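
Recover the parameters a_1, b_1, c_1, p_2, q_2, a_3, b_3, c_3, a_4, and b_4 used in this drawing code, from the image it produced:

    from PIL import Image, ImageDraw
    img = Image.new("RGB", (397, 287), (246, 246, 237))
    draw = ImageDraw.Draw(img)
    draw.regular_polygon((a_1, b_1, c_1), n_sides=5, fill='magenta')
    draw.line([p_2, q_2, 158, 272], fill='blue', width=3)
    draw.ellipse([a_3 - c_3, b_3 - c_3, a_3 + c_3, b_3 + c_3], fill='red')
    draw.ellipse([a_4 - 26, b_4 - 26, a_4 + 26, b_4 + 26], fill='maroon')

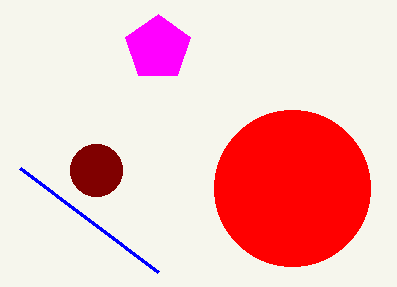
a_1 = 158, b_1 = 48, c_1 = 34, p_2 = 20, q_2 = 168, a_3 = 292, b_3 = 188, c_3 = 78, a_4 = 96, b_4 = 170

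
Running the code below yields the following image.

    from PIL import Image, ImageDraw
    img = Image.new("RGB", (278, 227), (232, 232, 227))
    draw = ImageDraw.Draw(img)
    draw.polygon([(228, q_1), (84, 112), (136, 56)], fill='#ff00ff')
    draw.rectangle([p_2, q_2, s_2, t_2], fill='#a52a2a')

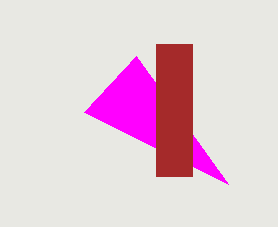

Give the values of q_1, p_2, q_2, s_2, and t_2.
q_1 = 184; p_2 = 156; q_2 = 44; s_2 = 192; t_2 = 176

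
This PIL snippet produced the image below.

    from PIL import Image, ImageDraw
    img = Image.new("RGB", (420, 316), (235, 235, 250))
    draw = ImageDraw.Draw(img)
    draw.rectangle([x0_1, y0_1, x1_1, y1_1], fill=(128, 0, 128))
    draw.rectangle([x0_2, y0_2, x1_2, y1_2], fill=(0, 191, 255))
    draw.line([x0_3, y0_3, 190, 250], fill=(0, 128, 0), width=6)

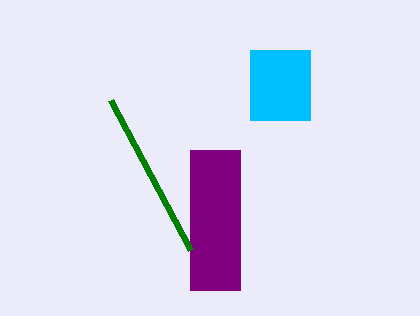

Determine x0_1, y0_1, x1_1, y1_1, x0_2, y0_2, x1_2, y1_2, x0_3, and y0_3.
x0_1 = 190; y0_1 = 150; x1_1 = 240; y1_1 = 290; x0_2 = 250; y0_2 = 50; x1_2 = 310; y1_2 = 120; x0_3 = 110; y0_3 = 100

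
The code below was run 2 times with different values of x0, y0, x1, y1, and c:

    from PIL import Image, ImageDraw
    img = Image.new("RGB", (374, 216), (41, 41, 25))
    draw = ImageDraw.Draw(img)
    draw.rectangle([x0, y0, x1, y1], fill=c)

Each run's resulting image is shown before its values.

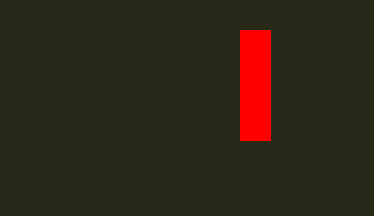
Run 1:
x0 = 240
y0 = 30
x1 = 270
y1 = 140
c = 'red'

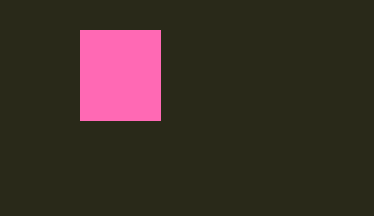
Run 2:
x0 = 80; y0 = 30; x1 = 160; y1 = 120; c = 'hotpink'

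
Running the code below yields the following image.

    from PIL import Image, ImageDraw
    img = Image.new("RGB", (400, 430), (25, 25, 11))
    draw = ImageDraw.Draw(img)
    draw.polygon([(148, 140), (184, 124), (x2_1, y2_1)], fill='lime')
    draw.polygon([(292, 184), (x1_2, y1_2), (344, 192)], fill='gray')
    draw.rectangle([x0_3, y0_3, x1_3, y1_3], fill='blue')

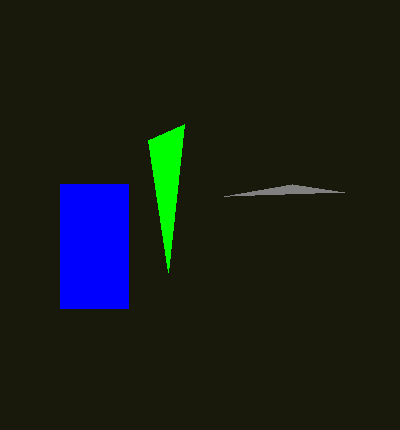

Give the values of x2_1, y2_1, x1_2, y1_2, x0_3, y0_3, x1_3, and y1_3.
x2_1 = 168
y2_1 = 272
x1_2 = 224
y1_2 = 196
x0_3 = 60
y0_3 = 184
x1_3 = 128
y1_3 = 308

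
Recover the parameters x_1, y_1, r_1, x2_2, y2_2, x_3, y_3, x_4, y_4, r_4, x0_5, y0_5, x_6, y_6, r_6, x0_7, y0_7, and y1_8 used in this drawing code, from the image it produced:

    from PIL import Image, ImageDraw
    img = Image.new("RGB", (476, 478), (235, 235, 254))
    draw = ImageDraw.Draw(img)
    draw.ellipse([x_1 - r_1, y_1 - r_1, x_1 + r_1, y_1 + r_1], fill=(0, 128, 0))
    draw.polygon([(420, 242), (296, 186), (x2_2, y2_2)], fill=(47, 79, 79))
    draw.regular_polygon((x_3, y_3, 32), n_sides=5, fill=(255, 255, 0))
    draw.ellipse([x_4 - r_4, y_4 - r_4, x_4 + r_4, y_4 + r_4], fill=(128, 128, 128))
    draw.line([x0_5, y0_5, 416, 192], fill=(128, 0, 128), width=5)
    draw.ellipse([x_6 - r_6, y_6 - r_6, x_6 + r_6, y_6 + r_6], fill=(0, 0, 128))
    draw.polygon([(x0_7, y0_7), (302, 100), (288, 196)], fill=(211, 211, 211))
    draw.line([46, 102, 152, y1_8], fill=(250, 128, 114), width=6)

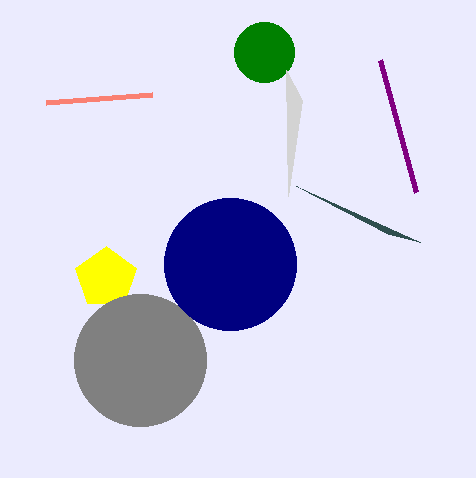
x_1 = 264, y_1 = 52, r_1 = 30, x2_2 = 388, y2_2 = 234, x_3 = 106, y_3 = 278, x_4 = 140, y_4 = 360, r_4 = 66, x0_5 = 380, y0_5 = 60, x_6 = 230, y_6 = 264, r_6 = 66, x0_7 = 286, y0_7 = 70, y1_8 = 94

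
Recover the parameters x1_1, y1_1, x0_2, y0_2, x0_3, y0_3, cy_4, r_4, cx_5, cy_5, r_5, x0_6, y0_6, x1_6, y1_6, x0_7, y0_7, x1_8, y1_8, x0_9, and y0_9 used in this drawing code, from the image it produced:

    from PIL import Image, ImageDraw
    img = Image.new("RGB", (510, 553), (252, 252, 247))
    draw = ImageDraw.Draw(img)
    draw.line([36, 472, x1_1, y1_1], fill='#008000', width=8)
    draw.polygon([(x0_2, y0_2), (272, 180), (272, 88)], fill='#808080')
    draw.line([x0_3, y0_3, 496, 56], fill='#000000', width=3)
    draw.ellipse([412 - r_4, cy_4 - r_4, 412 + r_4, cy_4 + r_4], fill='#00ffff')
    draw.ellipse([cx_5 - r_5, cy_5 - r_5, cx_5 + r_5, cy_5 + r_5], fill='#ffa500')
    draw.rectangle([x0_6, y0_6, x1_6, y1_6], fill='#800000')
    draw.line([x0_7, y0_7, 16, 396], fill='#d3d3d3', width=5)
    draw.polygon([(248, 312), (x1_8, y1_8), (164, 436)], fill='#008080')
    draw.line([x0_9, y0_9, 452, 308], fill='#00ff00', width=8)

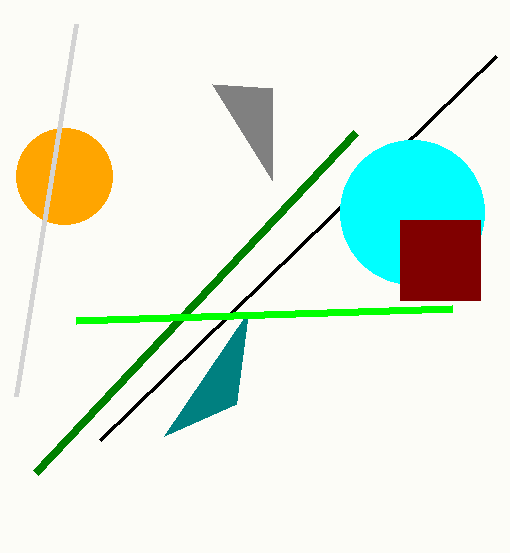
x1_1 = 356; y1_1 = 132; x0_2 = 212; y0_2 = 84; x0_3 = 100; y0_3 = 440; cy_4 = 212; r_4 = 72; cx_5 = 64; cy_5 = 176; r_5 = 48; x0_6 = 400; y0_6 = 220; x1_6 = 480; y1_6 = 300; x0_7 = 76; y0_7 = 24; x1_8 = 236; y1_8 = 404; x0_9 = 76; y0_9 = 320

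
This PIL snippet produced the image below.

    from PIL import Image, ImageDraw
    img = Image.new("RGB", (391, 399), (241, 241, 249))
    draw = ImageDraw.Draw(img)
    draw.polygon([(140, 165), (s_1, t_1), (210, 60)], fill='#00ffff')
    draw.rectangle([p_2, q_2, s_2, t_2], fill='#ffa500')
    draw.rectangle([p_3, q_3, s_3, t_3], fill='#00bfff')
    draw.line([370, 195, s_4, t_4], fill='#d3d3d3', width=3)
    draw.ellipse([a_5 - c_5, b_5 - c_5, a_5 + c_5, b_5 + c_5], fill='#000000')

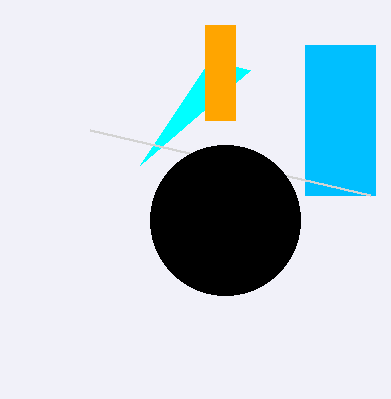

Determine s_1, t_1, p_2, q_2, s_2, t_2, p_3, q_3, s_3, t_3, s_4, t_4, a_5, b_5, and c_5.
s_1 = 250
t_1 = 70
p_2 = 205
q_2 = 25
s_2 = 235
t_2 = 120
p_3 = 305
q_3 = 45
s_3 = 375
t_3 = 195
s_4 = 90
t_4 = 130
a_5 = 225
b_5 = 220
c_5 = 75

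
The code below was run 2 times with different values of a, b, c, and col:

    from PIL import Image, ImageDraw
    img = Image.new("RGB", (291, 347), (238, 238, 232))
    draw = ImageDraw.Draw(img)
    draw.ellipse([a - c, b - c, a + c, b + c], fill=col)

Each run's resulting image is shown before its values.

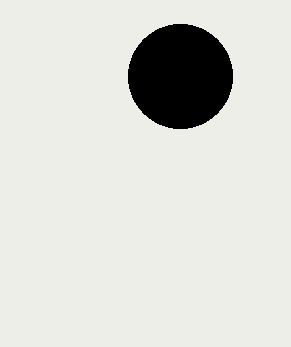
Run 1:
a = 180
b = 76
c = 52
col = 'black'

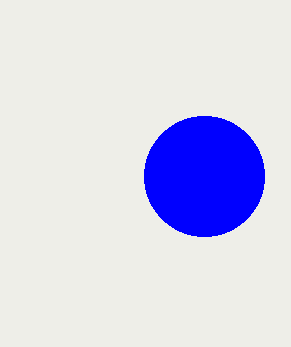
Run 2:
a = 204, b = 176, c = 60, col = 'blue'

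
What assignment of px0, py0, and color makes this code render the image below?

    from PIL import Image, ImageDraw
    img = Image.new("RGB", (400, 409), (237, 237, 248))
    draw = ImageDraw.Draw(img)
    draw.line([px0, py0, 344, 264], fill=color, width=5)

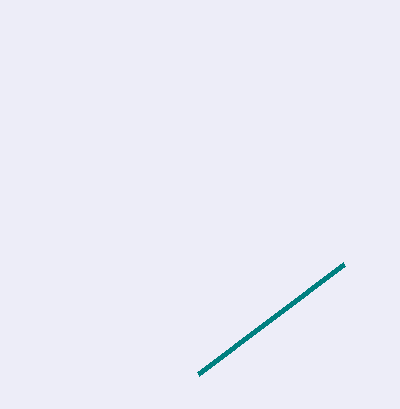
px0 = 198, py0 = 374, color = 'teal'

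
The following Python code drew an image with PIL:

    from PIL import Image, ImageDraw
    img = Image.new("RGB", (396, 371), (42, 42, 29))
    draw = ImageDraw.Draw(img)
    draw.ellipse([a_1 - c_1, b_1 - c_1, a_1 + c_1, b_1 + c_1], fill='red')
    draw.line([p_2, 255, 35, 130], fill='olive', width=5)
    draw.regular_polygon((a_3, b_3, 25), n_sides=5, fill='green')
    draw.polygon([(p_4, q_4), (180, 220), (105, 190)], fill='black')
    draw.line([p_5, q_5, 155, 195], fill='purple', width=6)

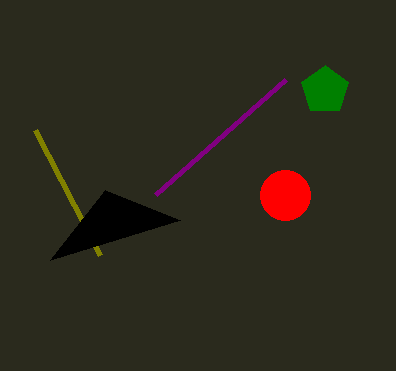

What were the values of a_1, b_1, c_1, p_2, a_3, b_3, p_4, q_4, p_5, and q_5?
a_1 = 285; b_1 = 195; c_1 = 25; p_2 = 100; a_3 = 325; b_3 = 90; p_4 = 50; q_4 = 260; p_5 = 285; q_5 = 80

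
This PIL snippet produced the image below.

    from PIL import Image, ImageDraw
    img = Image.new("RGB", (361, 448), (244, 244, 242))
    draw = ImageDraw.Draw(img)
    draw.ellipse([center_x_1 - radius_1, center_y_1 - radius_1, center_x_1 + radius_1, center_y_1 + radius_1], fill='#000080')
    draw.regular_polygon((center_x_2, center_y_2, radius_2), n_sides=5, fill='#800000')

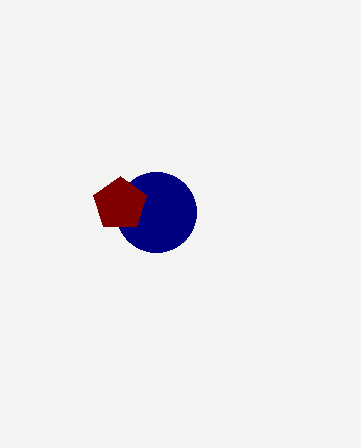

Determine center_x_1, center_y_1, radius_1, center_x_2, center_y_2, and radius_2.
center_x_1 = 156, center_y_1 = 212, radius_1 = 40, center_x_2 = 120, center_y_2 = 204, radius_2 = 28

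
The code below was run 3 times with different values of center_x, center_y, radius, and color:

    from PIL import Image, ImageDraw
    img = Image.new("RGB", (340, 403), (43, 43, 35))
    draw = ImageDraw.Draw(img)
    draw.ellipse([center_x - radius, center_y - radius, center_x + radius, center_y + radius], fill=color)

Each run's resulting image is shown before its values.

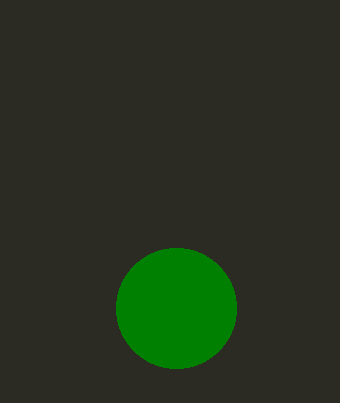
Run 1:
center_x = 176
center_y = 308
radius = 60
color = 'green'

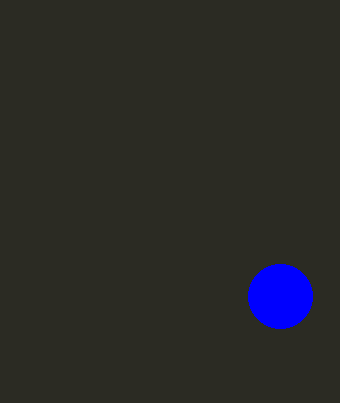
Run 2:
center_x = 280
center_y = 296
radius = 32
color = 'blue'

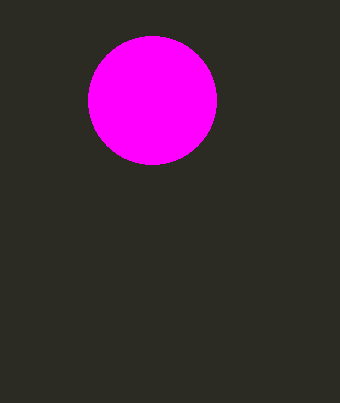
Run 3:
center_x = 152
center_y = 100
radius = 64
color = 'magenta'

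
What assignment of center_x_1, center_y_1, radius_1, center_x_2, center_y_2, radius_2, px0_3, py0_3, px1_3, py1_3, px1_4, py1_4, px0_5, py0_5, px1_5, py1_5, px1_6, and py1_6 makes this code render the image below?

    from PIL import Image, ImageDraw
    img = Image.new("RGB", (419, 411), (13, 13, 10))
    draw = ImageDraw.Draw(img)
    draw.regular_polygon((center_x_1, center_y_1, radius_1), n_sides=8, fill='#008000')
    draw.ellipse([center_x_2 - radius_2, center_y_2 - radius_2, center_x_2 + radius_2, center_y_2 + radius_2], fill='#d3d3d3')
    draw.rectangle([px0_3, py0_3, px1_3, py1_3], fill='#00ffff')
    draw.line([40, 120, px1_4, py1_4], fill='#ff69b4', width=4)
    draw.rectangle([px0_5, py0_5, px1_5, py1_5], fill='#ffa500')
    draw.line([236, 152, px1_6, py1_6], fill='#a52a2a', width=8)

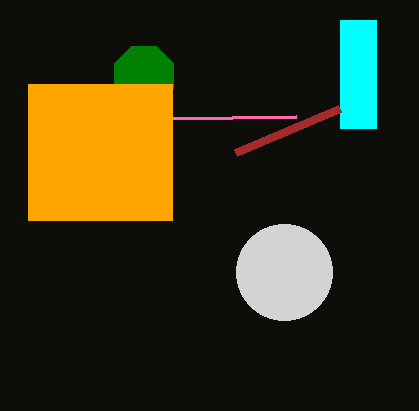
center_x_1 = 144; center_y_1 = 76; radius_1 = 32; center_x_2 = 284; center_y_2 = 272; radius_2 = 48; px0_3 = 340; py0_3 = 20; px1_3 = 376; py1_3 = 128; px1_4 = 296; py1_4 = 116; px0_5 = 28; py0_5 = 84; px1_5 = 172; py1_5 = 220; px1_6 = 340; py1_6 = 108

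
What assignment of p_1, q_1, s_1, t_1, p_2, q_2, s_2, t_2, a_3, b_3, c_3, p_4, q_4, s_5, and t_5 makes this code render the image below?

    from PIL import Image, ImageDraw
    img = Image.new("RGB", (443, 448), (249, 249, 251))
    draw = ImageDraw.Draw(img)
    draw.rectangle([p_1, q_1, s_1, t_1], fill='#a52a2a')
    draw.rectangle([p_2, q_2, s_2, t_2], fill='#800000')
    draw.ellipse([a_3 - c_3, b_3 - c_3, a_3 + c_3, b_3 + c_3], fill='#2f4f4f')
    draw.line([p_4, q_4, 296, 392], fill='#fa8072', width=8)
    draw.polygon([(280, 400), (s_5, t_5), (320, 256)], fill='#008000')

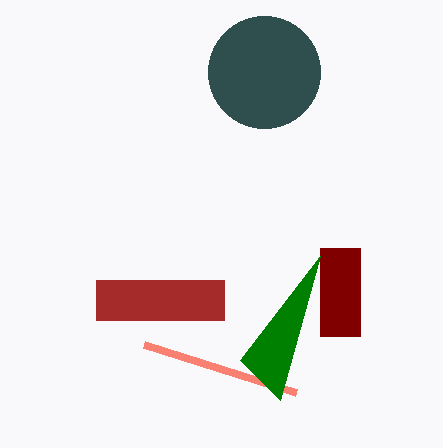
p_1 = 96, q_1 = 280, s_1 = 224, t_1 = 320, p_2 = 320, q_2 = 248, s_2 = 360, t_2 = 336, a_3 = 264, b_3 = 72, c_3 = 56, p_4 = 144, q_4 = 344, s_5 = 240, t_5 = 360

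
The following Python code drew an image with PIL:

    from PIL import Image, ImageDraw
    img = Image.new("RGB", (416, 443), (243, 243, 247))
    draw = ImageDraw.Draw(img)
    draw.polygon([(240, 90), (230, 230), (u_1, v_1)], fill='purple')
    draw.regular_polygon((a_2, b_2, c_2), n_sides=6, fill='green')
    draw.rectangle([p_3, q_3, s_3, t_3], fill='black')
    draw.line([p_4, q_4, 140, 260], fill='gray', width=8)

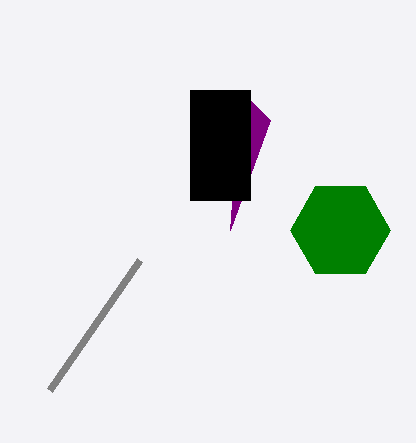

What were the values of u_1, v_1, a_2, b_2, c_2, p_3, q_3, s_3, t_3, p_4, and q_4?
u_1 = 270
v_1 = 120
a_2 = 340
b_2 = 230
c_2 = 50
p_3 = 190
q_3 = 90
s_3 = 250
t_3 = 200
p_4 = 50
q_4 = 390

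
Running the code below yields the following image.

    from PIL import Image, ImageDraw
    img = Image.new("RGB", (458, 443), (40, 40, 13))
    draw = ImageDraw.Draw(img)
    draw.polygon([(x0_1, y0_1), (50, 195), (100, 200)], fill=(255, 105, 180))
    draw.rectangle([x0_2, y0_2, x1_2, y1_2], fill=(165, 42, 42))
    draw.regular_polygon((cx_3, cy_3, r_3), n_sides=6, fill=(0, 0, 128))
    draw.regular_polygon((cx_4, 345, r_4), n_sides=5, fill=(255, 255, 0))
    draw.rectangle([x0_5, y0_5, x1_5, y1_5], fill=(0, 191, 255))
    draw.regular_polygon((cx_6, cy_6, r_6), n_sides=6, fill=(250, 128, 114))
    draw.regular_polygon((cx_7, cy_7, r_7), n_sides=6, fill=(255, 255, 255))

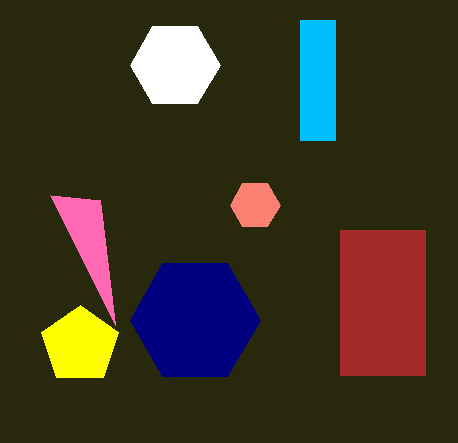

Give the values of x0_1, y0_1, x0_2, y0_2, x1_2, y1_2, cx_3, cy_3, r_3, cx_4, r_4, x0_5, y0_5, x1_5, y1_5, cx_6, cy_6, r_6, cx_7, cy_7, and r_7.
x0_1 = 115
y0_1 = 325
x0_2 = 340
y0_2 = 230
x1_2 = 425
y1_2 = 375
cx_3 = 195
cy_3 = 320
r_3 = 65
cx_4 = 80
r_4 = 40
x0_5 = 300
y0_5 = 20
x1_5 = 335
y1_5 = 140
cx_6 = 255
cy_6 = 205
r_6 = 25
cx_7 = 175
cy_7 = 65
r_7 = 45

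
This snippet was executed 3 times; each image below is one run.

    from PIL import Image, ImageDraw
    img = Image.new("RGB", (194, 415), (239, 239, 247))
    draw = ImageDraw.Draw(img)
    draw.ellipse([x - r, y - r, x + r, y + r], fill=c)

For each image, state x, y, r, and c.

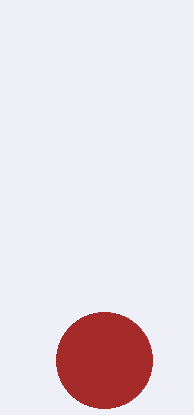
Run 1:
x = 104, y = 360, r = 48, c = 'brown'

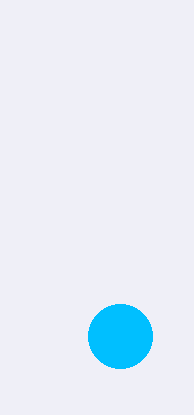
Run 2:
x = 120, y = 336, r = 32, c = 'deepskyblue'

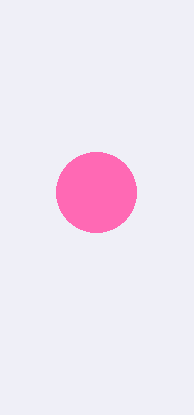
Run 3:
x = 96
y = 192
r = 40
c = 'hotpink'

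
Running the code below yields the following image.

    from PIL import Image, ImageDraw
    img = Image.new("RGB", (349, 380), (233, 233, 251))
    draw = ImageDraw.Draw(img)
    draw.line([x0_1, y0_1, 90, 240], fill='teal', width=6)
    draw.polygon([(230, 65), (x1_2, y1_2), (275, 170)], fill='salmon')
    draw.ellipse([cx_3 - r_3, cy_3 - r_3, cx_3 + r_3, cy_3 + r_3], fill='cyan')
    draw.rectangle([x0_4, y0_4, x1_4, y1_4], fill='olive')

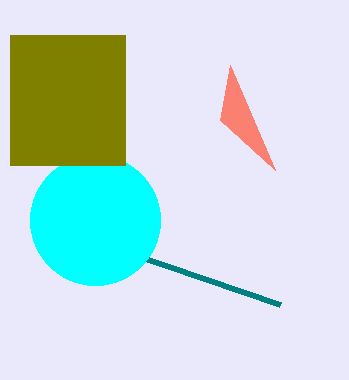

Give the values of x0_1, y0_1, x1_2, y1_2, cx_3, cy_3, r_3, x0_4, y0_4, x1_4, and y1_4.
x0_1 = 280; y0_1 = 305; x1_2 = 220; y1_2 = 120; cx_3 = 95; cy_3 = 220; r_3 = 65; x0_4 = 10; y0_4 = 35; x1_4 = 125; y1_4 = 165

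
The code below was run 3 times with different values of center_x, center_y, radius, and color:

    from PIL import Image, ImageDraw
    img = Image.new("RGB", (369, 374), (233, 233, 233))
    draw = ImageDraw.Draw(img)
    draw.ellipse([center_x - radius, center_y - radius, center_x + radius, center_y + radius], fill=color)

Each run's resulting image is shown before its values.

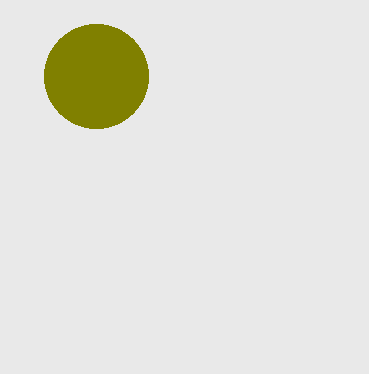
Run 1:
center_x = 96, center_y = 76, radius = 52, color = 'olive'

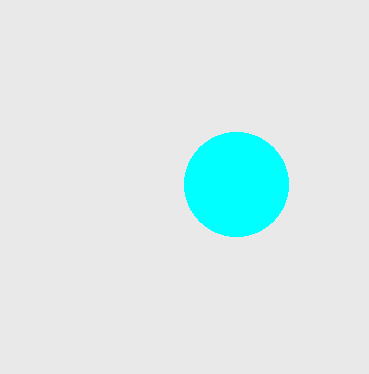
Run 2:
center_x = 236
center_y = 184
radius = 52
color = 'cyan'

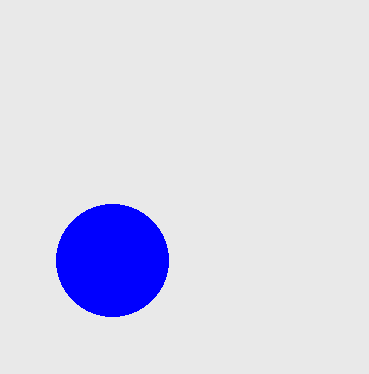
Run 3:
center_x = 112
center_y = 260
radius = 56
color = 'blue'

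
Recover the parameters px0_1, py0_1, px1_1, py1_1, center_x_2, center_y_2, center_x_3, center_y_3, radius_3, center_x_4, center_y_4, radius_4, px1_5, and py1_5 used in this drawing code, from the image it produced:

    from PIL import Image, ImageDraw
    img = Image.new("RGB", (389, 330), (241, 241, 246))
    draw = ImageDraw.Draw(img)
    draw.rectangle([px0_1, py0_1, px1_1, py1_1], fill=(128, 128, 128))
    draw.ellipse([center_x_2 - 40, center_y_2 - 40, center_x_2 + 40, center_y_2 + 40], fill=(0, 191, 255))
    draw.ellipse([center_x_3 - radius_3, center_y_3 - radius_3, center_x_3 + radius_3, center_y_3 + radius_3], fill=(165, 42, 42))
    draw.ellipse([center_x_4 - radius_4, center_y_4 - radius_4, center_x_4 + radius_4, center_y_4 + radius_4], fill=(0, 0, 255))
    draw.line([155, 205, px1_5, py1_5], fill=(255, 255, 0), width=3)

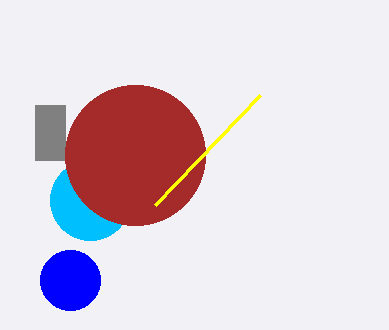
px0_1 = 35, py0_1 = 105, px1_1 = 65, py1_1 = 160, center_x_2 = 90, center_y_2 = 200, center_x_3 = 135, center_y_3 = 155, radius_3 = 70, center_x_4 = 70, center_y_4 = 280, radius_4 = 30, px1_5 = 260, py1_5 = 95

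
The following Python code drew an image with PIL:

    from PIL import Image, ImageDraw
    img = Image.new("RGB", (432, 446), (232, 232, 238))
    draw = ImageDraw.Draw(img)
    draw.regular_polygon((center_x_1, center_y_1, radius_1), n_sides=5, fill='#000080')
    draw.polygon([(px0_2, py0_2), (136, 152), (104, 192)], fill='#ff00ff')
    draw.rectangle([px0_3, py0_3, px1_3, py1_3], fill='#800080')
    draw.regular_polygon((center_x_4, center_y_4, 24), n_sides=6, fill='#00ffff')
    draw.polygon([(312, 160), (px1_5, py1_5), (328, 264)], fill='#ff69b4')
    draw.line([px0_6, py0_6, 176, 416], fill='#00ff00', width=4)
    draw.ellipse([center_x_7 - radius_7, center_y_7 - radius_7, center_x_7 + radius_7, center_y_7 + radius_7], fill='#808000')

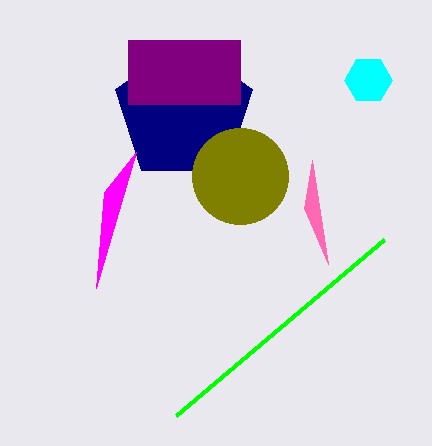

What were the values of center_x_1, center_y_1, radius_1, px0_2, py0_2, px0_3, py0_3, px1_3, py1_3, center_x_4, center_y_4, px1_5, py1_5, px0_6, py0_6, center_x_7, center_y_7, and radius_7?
center_x_1 = 184, center_y_1 = 112, radius_1 = 72, px0_2 = 96, py0_2 = 288, px0_3 = 128, py0_3 = 40, px1_3 = 240, py1_3 = 104, center_x_4 = 368, center_y_4 = 80, px1_5 = 304, py1_5 = 208, px0_6 = 384, py0_6 = 240, center_x_7 = 240, center_y_7 = 176, radius_7 = 48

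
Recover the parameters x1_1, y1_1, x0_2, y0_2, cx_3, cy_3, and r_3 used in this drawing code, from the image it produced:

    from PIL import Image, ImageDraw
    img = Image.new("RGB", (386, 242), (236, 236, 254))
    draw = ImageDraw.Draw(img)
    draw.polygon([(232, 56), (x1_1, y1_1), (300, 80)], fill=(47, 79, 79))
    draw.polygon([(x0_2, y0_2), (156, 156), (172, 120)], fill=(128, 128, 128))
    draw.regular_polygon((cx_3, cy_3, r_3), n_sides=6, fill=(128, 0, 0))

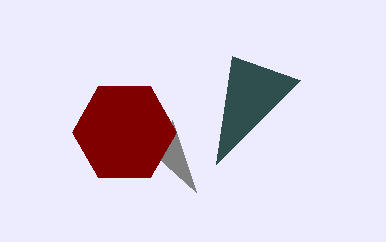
x1_1 = 216; y1_1 = 164; x0_2 = 196; y0_2 = 192; cx_3 = 124; cy_3 = 132; r_3 = 52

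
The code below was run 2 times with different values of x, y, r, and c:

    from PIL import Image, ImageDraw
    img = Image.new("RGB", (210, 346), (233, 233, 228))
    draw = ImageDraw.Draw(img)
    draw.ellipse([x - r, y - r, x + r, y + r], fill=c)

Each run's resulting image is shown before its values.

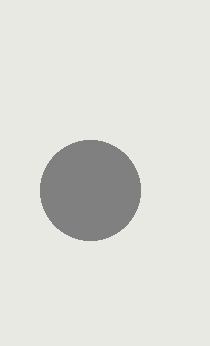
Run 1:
x = 90, y = 190, r = 50, c = 'gray'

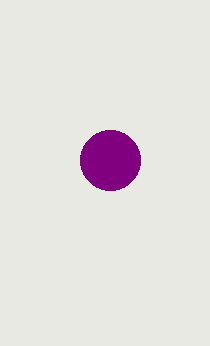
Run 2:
x = 110, y = 160, r = 30, c = 'purple'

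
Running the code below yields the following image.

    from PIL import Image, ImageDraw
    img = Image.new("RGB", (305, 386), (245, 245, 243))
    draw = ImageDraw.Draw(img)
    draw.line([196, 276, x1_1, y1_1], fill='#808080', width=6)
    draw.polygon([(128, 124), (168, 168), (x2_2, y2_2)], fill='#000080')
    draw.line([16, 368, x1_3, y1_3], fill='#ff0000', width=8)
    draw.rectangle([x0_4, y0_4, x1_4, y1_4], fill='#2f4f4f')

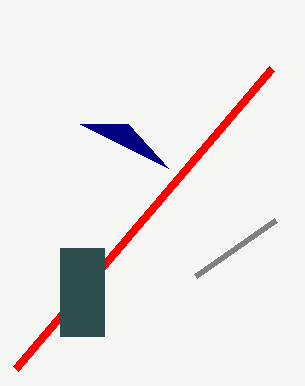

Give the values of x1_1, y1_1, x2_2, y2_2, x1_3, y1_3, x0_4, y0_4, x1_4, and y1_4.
x1_1 = 276, y1_1 = 220, x2_2 = 80, y2_2 = 124, x1_3 = 272, y1_3 = 68, x0_4 = 60, y0_4 = 248, x1_4 = 104, y1_4 = 336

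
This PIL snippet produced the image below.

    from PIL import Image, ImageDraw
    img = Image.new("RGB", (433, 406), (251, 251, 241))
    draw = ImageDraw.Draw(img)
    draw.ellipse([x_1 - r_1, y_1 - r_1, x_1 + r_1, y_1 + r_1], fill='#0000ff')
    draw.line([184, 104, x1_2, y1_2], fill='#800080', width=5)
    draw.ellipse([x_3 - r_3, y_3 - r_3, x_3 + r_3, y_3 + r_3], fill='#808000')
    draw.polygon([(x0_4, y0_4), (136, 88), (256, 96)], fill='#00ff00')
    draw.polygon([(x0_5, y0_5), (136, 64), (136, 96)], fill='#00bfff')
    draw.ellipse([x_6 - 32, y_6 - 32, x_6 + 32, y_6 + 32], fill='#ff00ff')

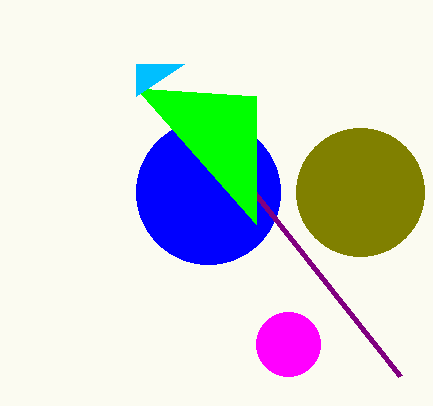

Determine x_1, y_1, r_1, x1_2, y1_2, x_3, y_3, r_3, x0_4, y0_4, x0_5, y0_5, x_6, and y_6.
x_1 = 208, y_1 = 192, r_1 = 72, x1_2 = 400, y1_2 = 376, x_3 = 360, y_3 = 192, r_3 = 64, x0_4 = 256, y0_4 = 224, x0_5 = 184, y0_5 = 64, x_6 = 288, y_6 = 344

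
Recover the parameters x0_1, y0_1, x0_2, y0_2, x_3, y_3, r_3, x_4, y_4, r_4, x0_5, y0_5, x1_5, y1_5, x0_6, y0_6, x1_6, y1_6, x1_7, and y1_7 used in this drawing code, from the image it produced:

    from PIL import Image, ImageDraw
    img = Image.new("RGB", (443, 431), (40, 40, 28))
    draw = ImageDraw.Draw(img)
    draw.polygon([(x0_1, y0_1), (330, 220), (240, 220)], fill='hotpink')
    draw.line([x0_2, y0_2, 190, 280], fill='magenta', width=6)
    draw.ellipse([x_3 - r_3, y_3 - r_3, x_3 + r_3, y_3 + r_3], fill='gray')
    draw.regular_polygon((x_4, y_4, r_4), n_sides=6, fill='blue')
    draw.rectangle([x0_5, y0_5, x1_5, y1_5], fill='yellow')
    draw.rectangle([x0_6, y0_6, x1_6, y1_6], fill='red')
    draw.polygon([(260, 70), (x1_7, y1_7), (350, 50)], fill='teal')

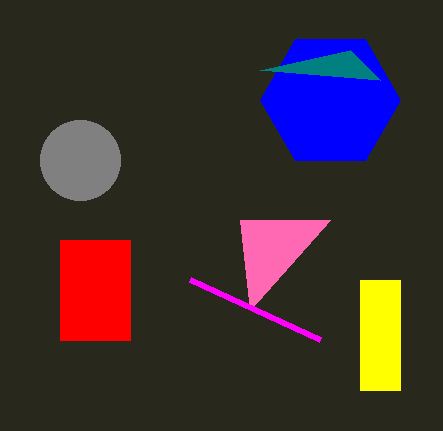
x0_1 = 250, y0_1 = 310, x0_2 = 320, y0_2 = 340, x_3 = 80, y_3 = 160, r_3 = 40, x_4 = 330, y_4 = 100, r_4 = 70, x0_5 = 360, y0_5 = 280, x1_5 = 400, y1_5 = 390, x0_6 = 60, y0_6 = 240, x1_6 = 130, y1_6 = 340, x1_7 = 380, y1_7 = 80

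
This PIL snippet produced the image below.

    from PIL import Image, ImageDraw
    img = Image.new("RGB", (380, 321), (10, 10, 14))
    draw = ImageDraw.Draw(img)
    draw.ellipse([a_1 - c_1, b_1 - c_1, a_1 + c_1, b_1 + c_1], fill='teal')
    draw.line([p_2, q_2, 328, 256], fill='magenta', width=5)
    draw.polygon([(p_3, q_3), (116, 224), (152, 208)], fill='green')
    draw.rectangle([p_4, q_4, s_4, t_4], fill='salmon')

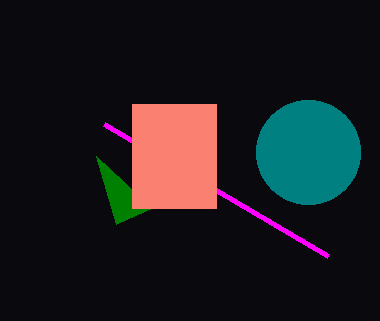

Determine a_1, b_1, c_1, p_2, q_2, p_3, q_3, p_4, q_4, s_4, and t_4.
a_1 = 308
b_1 = 152
c_1 = 52
p_2 = 104
q_2 = 124
p_3 = 96
q_3 = 156
p_4 = 132
q_4 = 104
s_4 = 216
t_4 = 208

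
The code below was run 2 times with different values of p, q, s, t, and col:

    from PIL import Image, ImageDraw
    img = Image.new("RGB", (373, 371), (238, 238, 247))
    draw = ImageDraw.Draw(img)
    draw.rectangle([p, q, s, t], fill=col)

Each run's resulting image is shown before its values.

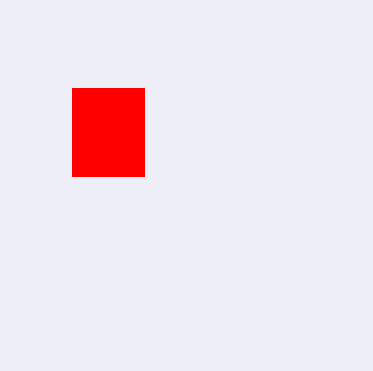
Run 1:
p = 72; q = 88; s = 144; t = 176; col = 'red'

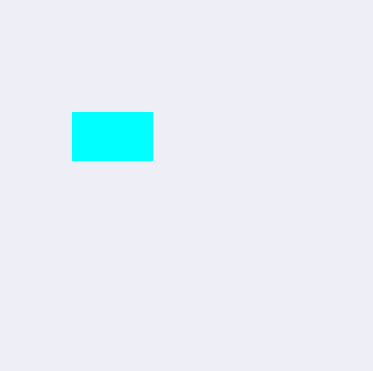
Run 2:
p = 72
q = 112
s = 152
t = 160
col = 'cyan'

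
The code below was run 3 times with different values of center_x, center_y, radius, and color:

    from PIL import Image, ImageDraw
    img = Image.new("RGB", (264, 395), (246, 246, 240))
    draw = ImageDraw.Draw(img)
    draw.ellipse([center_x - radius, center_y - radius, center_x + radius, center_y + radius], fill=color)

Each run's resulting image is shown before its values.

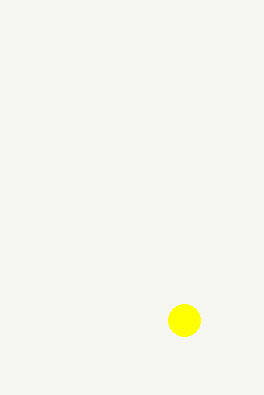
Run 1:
center_x = 184, center_y = 320, radius = 16, color = 'yellow'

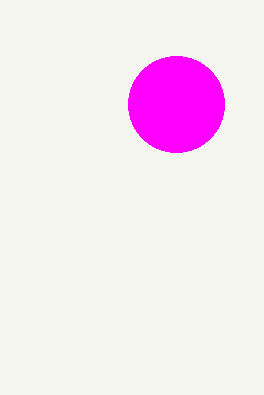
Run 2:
center_x = 176; center_y = 104; radius = 48; color = 'magenta'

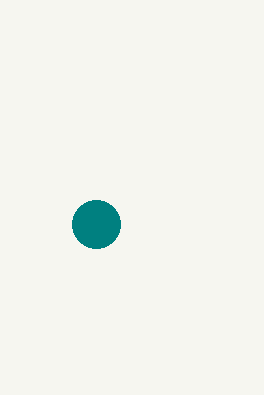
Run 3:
center_x = 96, center_y = 224, radius = 24, color = 'teal'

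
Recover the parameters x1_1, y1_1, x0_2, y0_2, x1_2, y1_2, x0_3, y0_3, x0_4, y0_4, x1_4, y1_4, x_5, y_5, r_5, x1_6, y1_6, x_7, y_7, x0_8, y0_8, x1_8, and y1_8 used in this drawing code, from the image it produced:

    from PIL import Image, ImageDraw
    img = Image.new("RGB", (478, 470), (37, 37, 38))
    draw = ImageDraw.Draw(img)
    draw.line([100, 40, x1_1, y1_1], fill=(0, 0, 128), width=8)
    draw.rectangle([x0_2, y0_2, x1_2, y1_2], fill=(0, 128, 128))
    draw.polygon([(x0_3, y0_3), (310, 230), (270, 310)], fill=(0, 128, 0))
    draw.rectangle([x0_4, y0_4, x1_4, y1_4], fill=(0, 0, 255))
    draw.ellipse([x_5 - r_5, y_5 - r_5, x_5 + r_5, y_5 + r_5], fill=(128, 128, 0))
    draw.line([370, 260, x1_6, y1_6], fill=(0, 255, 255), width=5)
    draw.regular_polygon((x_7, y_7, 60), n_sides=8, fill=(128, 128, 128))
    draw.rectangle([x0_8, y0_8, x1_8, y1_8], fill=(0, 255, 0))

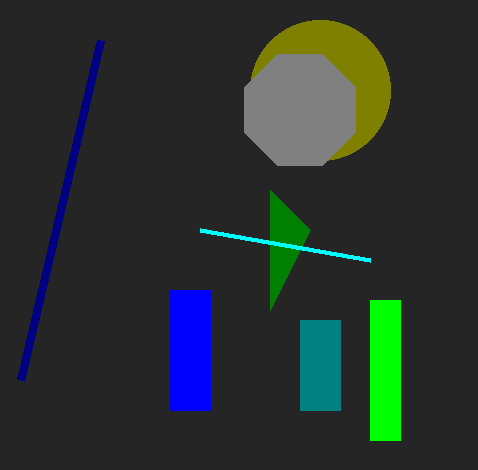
x1_1 = 20; y1_1 = 380; x0_2 = 300; y0_2 = 320; x1_2 = 340; y1_2 = 410; x0_3 = 270; y0_3 = 190; x0_4 = 170; y0_4 = 290; x1_4 = 210; y1_4 = 410; x_5 = 320; y_5 = 90; r_5 = 70; x1_6 = 200; y1_6 = 230; x_7 = 300; y_7 = 110; x0_8 = 370; y0_8 = 300; x1_8 = 400; y1_8 = 440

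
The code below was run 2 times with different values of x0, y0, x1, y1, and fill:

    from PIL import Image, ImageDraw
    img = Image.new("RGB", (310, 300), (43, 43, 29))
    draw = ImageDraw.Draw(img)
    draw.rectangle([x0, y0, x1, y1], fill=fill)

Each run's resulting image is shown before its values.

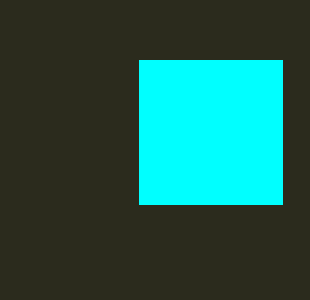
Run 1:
x0 = 139
y0 = 60
x1 = 282
y1 = 204
fill = 'cyan'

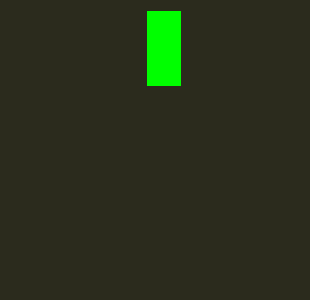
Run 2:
x0 = 147; y0 = 11; x1 = 180; y1 = 85; fill = 'lime'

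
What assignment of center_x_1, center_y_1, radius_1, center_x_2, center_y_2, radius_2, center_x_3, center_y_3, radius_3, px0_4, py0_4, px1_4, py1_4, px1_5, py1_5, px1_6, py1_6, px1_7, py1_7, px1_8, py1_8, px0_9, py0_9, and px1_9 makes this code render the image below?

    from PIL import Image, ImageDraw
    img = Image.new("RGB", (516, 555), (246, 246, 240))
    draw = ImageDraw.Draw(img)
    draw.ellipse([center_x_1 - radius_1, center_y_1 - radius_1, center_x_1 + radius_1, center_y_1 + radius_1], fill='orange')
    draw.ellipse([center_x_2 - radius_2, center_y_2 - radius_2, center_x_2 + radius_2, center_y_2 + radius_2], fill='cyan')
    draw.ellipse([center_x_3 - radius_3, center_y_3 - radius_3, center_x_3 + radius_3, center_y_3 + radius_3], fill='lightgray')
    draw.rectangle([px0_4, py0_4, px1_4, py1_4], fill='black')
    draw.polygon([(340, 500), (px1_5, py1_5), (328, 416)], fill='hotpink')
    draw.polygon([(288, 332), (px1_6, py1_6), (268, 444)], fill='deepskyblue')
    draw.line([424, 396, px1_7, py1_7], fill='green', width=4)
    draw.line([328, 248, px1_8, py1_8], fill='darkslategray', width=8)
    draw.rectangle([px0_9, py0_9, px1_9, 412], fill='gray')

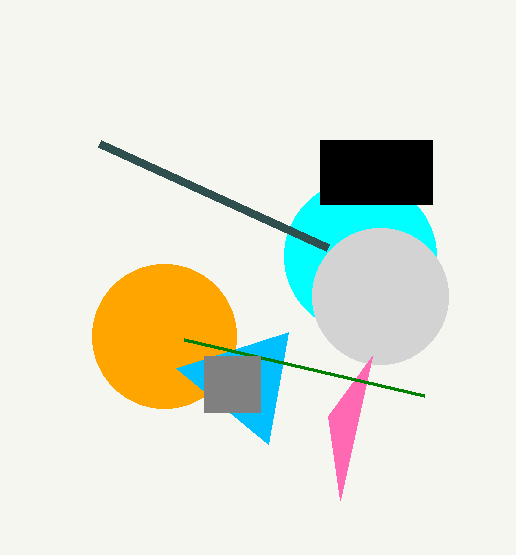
center_x_1 = 164, center_y_1 = 336, radius_1 = 72, center_x_2 = 360, center_y_2 = 256, radius_2 = 76, center_x_3 = 380, center_y_3 = 296, radius_3 = 68, px0_4 = 320, py0_4 = 140, px1_4 = 432, py1_4 = 204, px1_5 = 372, py1_5 = 356, px1_6 = 176, py1_6 = 368, px1_7 = 184, py1_7 = 340, px1_8 = 100, py1_8 = 144, px0_9 = 204, py0_9 = 356, px1_9 = 260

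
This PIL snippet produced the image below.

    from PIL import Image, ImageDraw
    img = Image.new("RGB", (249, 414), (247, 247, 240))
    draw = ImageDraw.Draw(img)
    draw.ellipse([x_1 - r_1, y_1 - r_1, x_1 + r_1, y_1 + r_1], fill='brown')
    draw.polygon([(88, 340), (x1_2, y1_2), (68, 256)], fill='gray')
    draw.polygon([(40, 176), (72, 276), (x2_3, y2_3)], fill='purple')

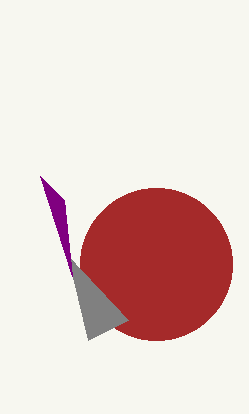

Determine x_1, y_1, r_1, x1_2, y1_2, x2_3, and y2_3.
x_1 = 156; y_1 = 264; r_1 = 76; x1_2 = 128; y1_2 = 320; x2_3 = 64; y2_3 = 200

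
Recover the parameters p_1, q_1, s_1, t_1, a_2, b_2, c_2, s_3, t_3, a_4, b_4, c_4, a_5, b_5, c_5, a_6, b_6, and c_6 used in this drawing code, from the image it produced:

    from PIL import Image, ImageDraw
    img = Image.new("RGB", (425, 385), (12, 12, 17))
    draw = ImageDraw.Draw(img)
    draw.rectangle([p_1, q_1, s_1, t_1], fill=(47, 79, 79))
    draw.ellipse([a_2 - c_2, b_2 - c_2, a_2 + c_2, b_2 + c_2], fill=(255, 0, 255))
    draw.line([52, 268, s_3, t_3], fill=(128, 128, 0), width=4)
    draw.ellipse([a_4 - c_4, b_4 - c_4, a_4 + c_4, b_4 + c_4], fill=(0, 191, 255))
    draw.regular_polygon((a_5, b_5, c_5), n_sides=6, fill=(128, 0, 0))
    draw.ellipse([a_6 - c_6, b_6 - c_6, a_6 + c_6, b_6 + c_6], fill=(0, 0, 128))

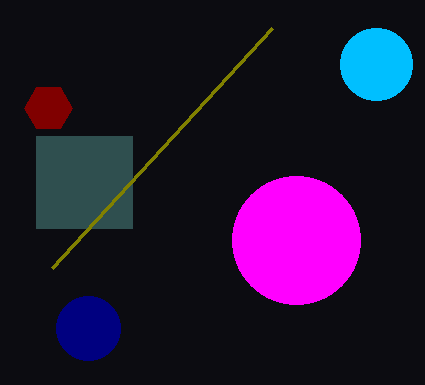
p_1 = 36; q_1 = 136; s_1 = 132; t_1 = 228; a_2 = 296; b_2 = 240; c_2 = 64; s_3 = 272; t_3 = 28; a_4 = 376; b_4 = 64; c_4 = 36; a_5 = 48; b_5 = 108; c_5 = 24; a_6 = 88; b_6 = 328; c_6 = 32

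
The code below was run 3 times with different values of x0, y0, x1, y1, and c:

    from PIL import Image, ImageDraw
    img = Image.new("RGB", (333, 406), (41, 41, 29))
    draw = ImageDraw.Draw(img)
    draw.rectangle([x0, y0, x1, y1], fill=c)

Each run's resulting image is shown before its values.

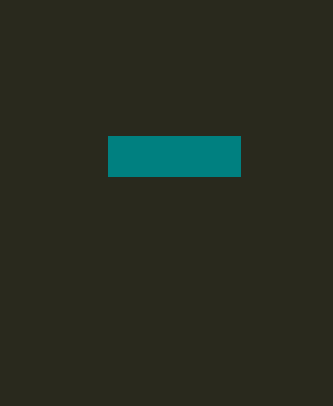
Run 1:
x0 = 108, y0 = 136, x1 = 240, y1 = 176, c = 'teal'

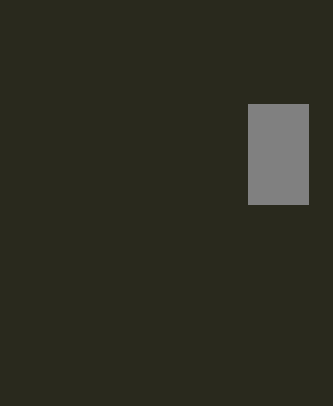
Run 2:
x0 = 248; y0 = 104; x1 = 308; y1 = 204; c = 'gray'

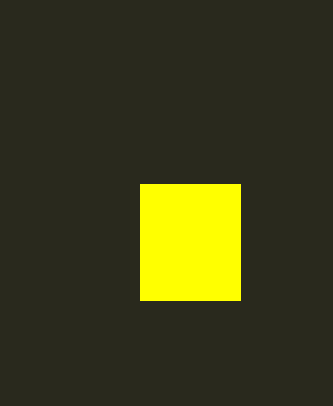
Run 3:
x0 = 140; y0 = 184; x1 = 240; y1 = 300; c = 'yellow'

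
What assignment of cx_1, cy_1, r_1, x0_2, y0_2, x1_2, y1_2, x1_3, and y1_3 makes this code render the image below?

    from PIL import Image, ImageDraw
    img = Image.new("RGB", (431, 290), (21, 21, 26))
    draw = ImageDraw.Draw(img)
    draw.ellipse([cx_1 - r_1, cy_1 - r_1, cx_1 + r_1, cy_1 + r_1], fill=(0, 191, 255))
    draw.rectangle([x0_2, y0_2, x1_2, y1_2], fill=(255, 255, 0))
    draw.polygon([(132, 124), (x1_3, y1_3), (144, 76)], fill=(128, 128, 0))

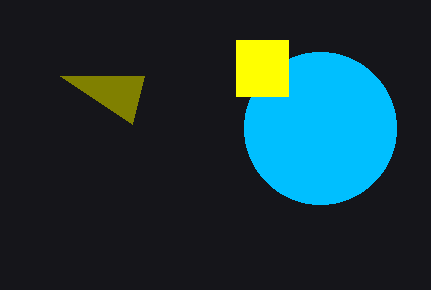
cx_1 = 320
cy_1 = 128
r_1 = 76
x0_2 = 236
y0_2 = 40
x1_2 = 288
y1_2 = 96
x1_3 = 60
y1_3 = 76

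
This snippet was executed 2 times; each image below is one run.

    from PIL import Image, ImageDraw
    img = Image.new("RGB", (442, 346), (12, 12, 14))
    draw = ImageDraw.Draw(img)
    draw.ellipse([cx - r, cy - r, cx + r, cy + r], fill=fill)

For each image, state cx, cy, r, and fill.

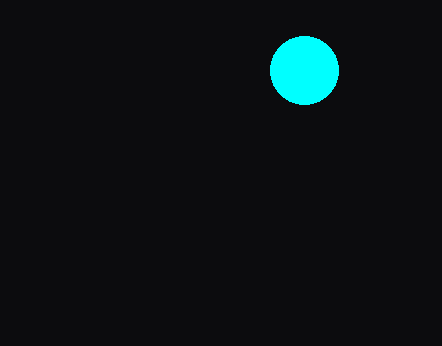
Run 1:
cx = 304, cy = 70, r = 34, fill = 'cyan'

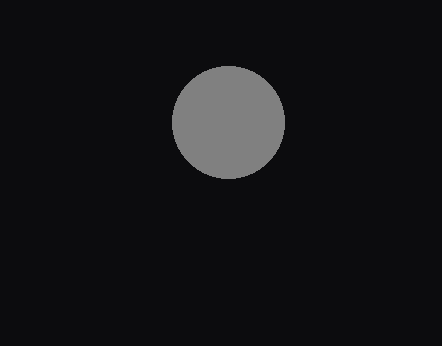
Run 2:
cx = 228; cy = 122; r = 56; fill = 'gray'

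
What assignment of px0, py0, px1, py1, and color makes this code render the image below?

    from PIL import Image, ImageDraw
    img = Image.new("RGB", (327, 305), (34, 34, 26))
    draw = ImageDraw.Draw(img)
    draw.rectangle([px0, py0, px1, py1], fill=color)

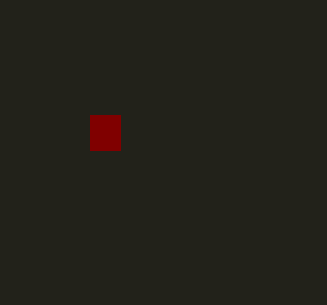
px0 = 90
py0 = 115
px1 = 120
py1 = 150
color = 'maroon'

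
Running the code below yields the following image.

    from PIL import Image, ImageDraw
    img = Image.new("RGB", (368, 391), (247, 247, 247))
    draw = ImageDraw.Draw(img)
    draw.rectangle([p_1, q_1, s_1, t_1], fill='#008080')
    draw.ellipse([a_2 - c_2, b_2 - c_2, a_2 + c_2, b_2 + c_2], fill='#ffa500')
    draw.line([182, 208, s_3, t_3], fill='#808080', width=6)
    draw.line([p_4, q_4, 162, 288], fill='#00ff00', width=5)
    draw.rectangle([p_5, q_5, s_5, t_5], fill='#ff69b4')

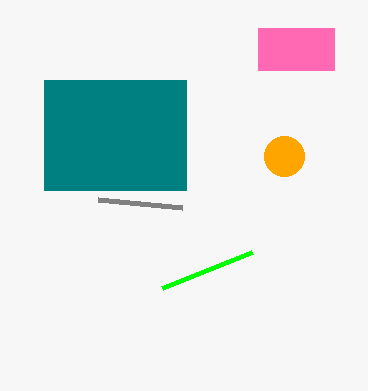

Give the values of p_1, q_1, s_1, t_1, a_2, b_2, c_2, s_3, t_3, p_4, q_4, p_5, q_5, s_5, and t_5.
p_1 = 44
q_1 = 80
s_1 = 186
t_1 = 190
a_2 = 284
b_2 = 156
c_2 = 20
s_3 = 98
t_3 = 200
p_4 = 252
q_4 = 252
p_5 = 258
q_5 = 28
s_5 = 334
t_5 = 70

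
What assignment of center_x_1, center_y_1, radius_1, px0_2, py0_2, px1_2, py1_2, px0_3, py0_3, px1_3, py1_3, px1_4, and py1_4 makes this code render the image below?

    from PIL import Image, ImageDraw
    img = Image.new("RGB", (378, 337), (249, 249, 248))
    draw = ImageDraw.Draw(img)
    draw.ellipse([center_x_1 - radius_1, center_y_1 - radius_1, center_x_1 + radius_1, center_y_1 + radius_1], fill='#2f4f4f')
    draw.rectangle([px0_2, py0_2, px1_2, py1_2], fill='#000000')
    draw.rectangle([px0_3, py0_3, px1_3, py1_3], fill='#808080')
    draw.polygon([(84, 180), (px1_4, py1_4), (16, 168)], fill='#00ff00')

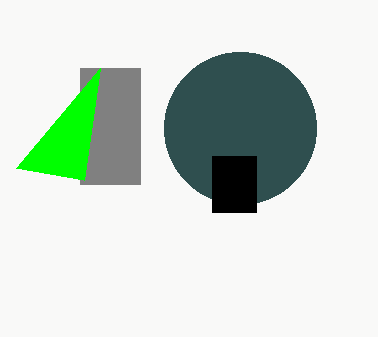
center_x_1 = 240
center_y_1 = 128
radius_1 = 76
px0_2 = 212
py0_2 = 156
px1_2 = 256
py1_2 = 212
px0_3 = 80
py0_3 = 68
px1_3 = 140
py1_3 = 184
px1_4 = 100
py1_4 = 68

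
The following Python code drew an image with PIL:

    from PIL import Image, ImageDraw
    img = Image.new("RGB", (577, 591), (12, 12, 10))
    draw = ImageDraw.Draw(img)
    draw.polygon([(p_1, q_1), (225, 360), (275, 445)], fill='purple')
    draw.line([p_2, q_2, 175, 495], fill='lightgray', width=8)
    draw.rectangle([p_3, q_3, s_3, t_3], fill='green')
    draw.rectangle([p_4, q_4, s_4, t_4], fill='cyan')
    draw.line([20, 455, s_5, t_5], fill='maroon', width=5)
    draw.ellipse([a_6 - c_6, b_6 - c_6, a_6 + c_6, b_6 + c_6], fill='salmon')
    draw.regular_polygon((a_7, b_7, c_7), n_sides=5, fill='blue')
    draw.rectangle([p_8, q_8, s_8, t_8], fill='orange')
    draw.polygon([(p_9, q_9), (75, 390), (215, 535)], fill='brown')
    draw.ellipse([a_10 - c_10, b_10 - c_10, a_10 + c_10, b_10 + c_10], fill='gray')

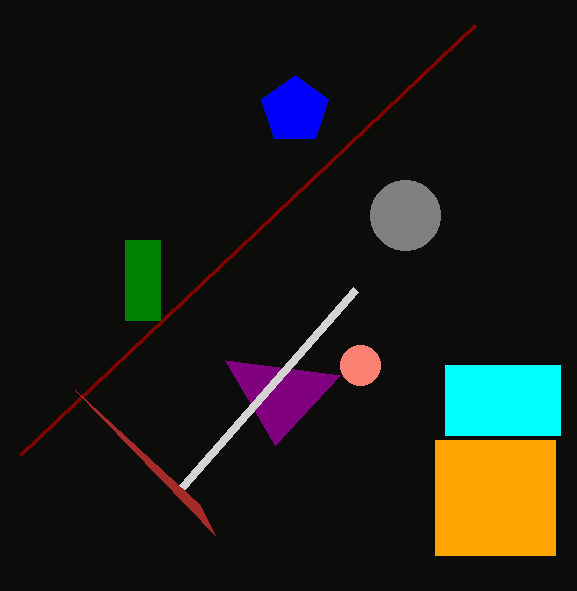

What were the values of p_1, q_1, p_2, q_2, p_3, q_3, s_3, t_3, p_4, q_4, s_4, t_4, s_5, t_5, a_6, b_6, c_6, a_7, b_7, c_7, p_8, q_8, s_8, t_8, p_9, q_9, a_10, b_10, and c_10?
p_1 = 340
q_1 = 375
p_2 = 355
q_2 = 290
p_3 = 125
q_3 = 240
s_3 = 160
t_3 = 320
p_4 = 445
q_4 = 365
s_4 = 560
t_4 = 435
s_5 = 475
t_5 = 25
a_6 = 360
b_6 = 365
c_6 = 20
a_7 = 295
b_7 = 110
c_7 = 35
p_8 = 435
q_8 = 440
s_8 = 555
t_8 = 555
p_9 = 200
q_9 = 505
a_10 = 405
b_10 = 215
c_10 = 35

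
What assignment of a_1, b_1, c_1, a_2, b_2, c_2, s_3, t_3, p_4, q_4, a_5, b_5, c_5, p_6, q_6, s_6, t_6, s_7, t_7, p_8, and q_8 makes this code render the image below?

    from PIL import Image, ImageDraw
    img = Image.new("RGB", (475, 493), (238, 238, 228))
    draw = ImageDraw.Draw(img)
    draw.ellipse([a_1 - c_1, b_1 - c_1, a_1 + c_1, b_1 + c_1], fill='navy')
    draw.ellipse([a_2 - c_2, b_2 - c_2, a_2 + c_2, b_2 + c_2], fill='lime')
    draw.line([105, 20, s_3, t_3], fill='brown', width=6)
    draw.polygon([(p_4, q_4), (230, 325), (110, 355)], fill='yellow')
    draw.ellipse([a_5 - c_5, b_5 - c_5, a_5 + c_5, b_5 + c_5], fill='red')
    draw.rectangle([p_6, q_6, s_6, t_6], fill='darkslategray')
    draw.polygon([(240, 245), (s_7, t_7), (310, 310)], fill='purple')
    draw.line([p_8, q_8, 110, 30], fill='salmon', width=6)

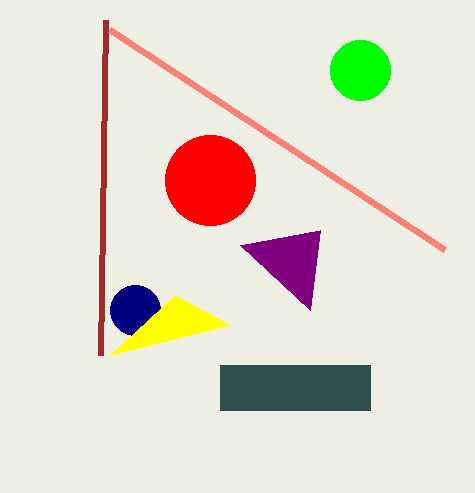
a_1 = 135; b_1 = 310; c_1 = 25; a_2 = 360; b_2 = 70; c_2 = 30; s_3 = 100; t_3 = 355; p_4 = 175; q_4 = 295; a_5 = 210; b_5 = 180; c_5 = 45; p_6 = 220; q_6 = 365; s_6 = 370; t_6 = 410; s_7 = 320; t_7 = 230; p_8 = 445; q_8 = 250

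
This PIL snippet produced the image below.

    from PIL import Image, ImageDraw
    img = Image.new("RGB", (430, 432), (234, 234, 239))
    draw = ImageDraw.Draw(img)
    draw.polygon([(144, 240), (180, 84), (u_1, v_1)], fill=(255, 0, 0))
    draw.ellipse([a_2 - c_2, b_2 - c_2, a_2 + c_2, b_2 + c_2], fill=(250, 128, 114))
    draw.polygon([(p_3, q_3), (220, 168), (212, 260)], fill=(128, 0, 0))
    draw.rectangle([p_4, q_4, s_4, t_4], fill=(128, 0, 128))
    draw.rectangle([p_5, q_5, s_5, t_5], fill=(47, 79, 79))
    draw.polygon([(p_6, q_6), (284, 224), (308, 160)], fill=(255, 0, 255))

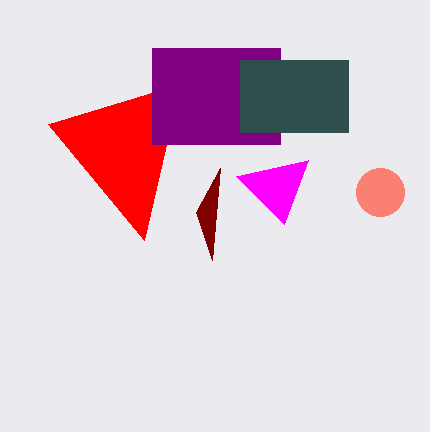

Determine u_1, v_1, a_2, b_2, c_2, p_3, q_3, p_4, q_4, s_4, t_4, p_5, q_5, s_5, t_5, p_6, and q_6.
u_1 = 48, v_1 = 124, a_2 = 380, b_2 = 192, c_2 = 24, p_3 = 196, q_3 = 212, p_4 = 152, q_4 = 48, s_4 = 280, t_4 = 144, p_5 = 240, q_5 = 60, s_5 = 348, t_5 = 132, p_6 = 236, q_6 = 176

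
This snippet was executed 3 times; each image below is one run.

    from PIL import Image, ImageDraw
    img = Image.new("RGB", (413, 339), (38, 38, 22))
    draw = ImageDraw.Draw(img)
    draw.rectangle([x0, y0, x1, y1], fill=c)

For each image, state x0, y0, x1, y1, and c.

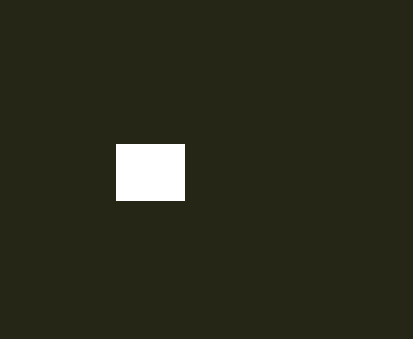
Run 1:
x0 = 116, y0 = 144, x1 = 184, y1 = 200, c = 'white'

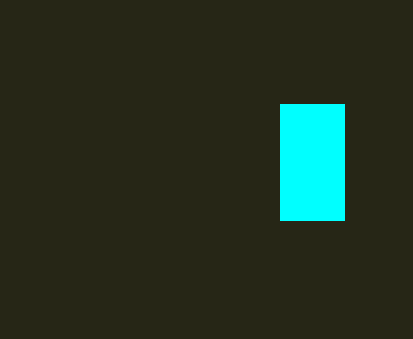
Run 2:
x0 = 280, y0 = 104, x1 = 344, y1 = 220, c = 'cyan'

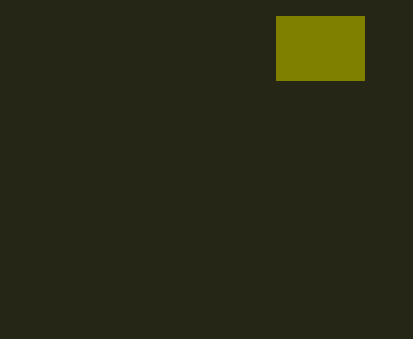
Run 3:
x0 = 276
y0 = 16
x1 = 364
y1 = 80
c = 'olive'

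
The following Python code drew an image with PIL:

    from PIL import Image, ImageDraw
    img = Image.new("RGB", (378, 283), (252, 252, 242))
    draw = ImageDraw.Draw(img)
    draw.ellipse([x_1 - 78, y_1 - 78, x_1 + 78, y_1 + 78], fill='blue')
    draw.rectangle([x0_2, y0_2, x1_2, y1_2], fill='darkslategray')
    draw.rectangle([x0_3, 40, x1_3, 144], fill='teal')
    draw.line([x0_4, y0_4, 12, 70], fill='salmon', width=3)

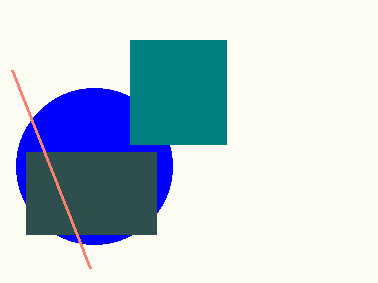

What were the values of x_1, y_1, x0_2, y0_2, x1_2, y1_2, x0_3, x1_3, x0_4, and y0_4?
x_1 = 94
y_1 = 166
x0_2 = 26
y0_2 = 152
x1_2 = 156
y1_2 = 234
x0_3 = 130
x1_3 = 226
x0_4 = 90
y0_4 = 268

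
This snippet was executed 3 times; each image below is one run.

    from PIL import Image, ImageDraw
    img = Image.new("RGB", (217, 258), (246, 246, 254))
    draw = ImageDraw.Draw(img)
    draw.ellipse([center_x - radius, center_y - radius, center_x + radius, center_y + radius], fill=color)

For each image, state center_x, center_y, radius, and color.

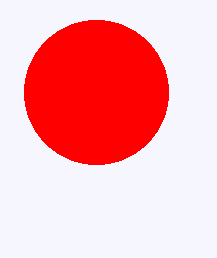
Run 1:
center_x = 96; center_y = 92; radius = 72; color = 'red'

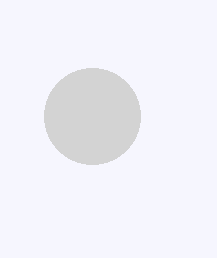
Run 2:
center_x = 92
center_y = 116
radius = 48
color = 'lightgray'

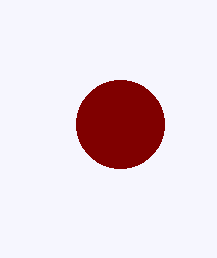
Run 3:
center_x = 120, center_y = 124, radius = 44, color = 'maroon'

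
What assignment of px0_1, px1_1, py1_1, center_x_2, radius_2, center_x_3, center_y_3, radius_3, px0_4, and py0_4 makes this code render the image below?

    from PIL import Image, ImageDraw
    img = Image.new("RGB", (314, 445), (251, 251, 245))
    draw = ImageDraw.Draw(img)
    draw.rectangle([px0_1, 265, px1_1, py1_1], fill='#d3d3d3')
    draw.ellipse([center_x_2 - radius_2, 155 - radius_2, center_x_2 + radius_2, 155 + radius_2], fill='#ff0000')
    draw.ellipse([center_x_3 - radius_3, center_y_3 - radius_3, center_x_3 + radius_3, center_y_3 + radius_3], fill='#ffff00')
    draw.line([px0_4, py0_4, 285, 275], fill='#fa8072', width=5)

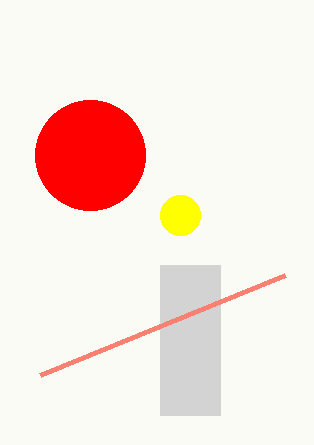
px0_1 = 160
px1_1 = 220
py1_1 = 415
center_x_2 = 90
radius_2 = 55
center_x_3 = 180
center_y_3 = 215
radius_3 = 20
px0_4 = 40
py0_4 = 375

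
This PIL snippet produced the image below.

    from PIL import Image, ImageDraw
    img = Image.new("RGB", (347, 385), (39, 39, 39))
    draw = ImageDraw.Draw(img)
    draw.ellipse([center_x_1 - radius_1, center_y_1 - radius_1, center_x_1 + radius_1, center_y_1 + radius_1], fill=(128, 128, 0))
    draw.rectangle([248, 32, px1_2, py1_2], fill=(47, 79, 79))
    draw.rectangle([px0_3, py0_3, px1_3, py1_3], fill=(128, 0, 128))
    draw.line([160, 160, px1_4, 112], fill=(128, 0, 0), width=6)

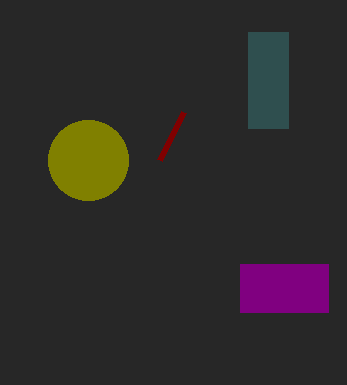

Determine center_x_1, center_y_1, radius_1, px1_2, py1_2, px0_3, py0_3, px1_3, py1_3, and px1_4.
center_x_1 = 88; center_y_1 = 160; radius_1 = 40; px1_2 = 288; py1_2 = 128; px0_3 = 240; py0_3 = 264; px1_3 = 328; py1_3 = 312; px1_4 = 184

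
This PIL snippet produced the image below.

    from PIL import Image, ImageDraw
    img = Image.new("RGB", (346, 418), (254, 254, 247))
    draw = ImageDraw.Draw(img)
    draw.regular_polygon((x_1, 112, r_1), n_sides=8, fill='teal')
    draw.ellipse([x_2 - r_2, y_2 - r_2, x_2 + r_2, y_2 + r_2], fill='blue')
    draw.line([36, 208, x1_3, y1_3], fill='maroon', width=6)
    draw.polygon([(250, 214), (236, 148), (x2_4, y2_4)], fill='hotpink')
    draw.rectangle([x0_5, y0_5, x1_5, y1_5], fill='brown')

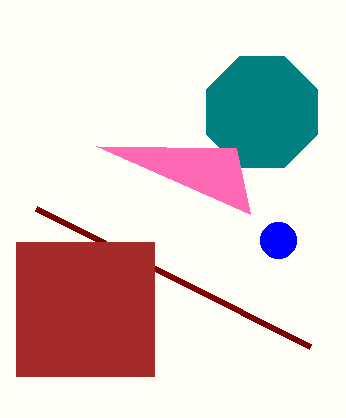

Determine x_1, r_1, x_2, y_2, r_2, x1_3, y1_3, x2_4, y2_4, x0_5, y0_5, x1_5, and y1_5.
x_1 = 262
r_1 = 60
x_2 = 278
y_2 = 240
r_2 = 18
x1_3 = 310
y1_3 = 346
x2_4 = 96
y2_4 = 146
x0_5 = 16
y0_5 = 242
x1_5 = 154
y1_5 = 376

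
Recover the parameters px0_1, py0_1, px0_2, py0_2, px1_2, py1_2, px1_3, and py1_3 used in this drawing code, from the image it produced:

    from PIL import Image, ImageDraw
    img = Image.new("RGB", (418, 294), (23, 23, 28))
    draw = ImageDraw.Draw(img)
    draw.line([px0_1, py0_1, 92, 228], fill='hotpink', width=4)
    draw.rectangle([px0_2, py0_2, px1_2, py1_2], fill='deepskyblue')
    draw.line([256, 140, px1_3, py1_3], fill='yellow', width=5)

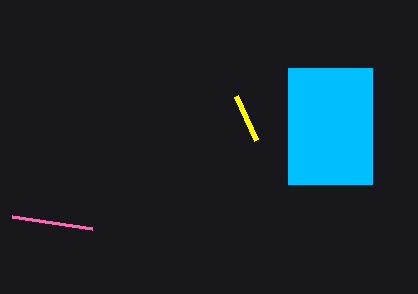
px0_1 = 12
py0_1 = 216
px0_2 = 288
py0_2 = 68
px1_2 = 372
py1_2 = 184
px1_3 = 236
py1_3 = 96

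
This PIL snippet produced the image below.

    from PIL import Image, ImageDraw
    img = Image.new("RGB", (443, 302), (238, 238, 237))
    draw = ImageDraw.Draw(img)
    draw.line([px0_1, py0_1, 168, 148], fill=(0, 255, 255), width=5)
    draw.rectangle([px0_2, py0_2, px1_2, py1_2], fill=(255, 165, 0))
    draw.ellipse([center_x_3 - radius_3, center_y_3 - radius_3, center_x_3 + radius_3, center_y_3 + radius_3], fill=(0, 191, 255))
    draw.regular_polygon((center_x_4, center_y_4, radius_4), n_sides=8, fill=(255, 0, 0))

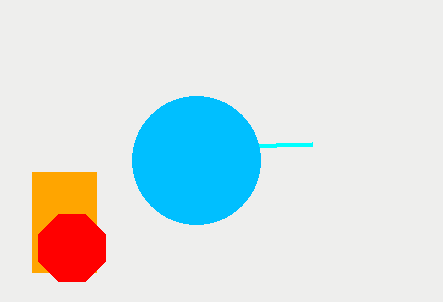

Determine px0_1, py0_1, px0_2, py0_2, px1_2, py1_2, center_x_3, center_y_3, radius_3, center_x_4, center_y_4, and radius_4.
px0_1 = 312
py0_1 = 144
px0_2 = 32
py0_2 = 172
px1_2 = 96
py1_2 = 272
center_x_3 = 196
center_y_3 = 160
radius_3 = 64
center_x_4 = 72
center_y_4 = 248
radius_4 = 36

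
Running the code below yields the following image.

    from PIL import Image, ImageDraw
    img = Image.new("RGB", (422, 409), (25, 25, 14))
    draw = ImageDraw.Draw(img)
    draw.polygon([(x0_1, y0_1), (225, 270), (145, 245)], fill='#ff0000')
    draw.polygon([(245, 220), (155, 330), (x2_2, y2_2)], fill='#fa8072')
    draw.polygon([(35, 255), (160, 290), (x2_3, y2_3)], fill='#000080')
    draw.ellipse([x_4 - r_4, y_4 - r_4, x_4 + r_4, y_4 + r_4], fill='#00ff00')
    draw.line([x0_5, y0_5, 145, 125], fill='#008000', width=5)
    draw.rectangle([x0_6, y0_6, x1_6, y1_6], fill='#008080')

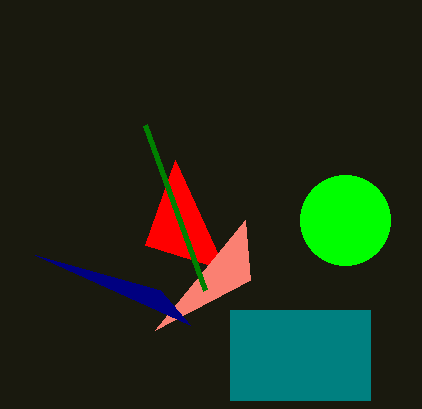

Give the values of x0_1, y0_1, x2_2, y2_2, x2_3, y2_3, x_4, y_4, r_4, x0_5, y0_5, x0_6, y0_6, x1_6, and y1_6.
x0_1 = 175; y0_1 = 160; x2_2 = 250; y2_2 = 280; x2_3 = 190; y2_3 = 325; x_4 = 345; y_4 = 220; r_4 = 45; x0_5 = 205; y0_5 = 290; x0_6 = 230; y0_6 = 310; x1_6 = 370; y1_6 = 400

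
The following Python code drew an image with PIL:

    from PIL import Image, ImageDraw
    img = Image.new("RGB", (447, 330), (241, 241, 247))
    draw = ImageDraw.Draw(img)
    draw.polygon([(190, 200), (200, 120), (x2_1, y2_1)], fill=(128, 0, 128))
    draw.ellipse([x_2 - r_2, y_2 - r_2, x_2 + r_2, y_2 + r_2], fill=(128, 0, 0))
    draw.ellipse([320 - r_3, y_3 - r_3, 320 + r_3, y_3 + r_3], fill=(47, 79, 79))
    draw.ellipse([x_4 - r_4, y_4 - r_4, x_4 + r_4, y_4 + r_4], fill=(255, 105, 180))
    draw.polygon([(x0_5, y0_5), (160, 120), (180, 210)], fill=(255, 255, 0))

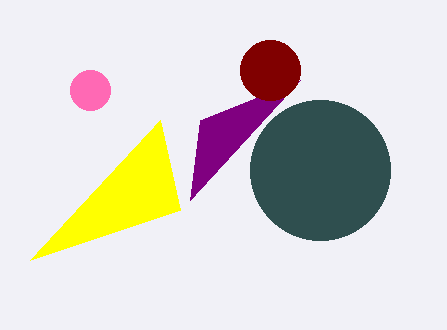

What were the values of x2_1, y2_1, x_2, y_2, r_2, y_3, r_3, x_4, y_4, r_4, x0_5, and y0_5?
x2_1 = 300; y2_1 = 80; x_2 = 270; y_2 = 70; r_2 = 30; y_3 = 170; r_3 = 70; x_4 = 90; y_4 = 90; r_4 = 20; x0_5 = 30; y0_5 = 260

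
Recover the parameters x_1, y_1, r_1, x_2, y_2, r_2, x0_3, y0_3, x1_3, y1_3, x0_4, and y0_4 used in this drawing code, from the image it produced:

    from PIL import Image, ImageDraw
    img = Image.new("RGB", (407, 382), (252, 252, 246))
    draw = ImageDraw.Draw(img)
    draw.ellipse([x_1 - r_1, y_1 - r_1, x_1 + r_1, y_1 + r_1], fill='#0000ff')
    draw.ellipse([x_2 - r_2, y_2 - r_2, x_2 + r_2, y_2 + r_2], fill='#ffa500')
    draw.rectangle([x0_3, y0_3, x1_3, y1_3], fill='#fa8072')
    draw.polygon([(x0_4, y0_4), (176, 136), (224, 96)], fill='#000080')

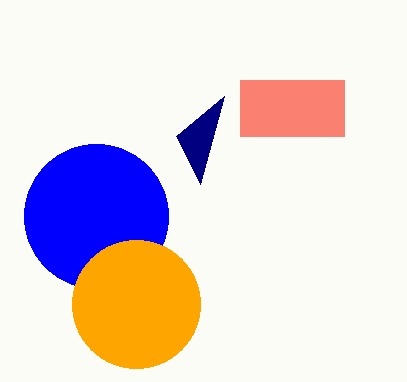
x_1 = 96, y_1 = 216, r_1 = 72, x_2 = 136, y_2 = 304, r_2 = 64, x0_3 = 240, y0_3 = 80, x1_3 = 344, y1_3 = 136, x0_4 = 200, y0_4 = 184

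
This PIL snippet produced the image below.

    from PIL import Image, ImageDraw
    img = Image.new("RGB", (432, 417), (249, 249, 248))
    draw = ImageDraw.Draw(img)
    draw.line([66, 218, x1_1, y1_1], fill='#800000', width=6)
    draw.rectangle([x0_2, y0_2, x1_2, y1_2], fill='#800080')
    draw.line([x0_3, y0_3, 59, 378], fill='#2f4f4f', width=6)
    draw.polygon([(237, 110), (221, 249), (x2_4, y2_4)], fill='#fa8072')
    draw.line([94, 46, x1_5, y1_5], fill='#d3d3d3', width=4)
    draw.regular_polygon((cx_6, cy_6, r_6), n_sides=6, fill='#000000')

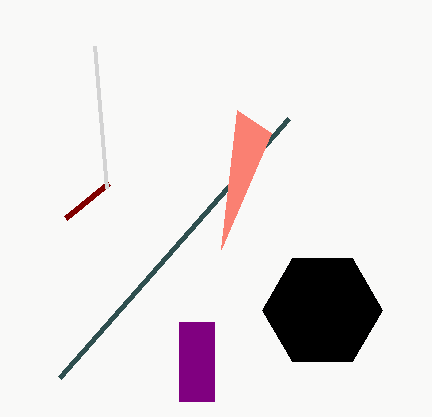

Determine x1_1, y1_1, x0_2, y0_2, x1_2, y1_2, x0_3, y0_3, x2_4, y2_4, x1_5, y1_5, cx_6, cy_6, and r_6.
x1_1 = 109; y1_1 = 183; x0_2 = 179; y0_2 = 322; x1_2 = 214; y1_2 = 401; x0_3 = 288; y0_3 = 119; x2_4 = 271; y2_4 = 133; x1_5 = 106; y1_5 = 188; cx_6 = 322; cy_6 = 310; r_6 = 60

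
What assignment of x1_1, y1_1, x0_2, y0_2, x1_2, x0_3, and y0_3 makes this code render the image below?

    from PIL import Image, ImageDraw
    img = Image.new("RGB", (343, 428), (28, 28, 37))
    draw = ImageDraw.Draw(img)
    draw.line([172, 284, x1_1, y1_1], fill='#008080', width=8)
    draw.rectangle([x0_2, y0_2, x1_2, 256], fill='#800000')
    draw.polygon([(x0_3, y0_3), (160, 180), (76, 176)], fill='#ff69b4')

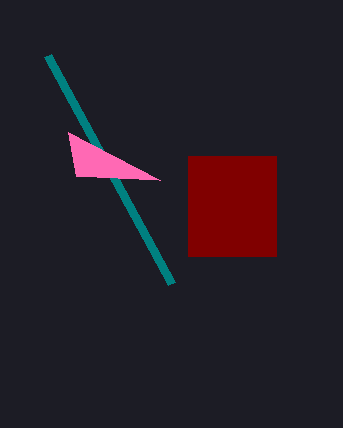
x1_1 = 48; y1_1 = 56; x0_2 = 188; y0_2 = 156; x1_2 = 276; x0_3 = 68; y0_3 = 132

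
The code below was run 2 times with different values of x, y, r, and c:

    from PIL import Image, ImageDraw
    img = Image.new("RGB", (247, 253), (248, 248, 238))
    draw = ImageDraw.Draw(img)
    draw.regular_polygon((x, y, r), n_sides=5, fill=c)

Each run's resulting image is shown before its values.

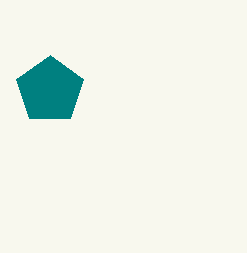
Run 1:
x = 50, y = 90, r = 35, c = 'teal'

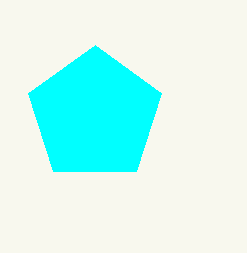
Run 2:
x = 95; y = 115; r = 70; c = 'cyan'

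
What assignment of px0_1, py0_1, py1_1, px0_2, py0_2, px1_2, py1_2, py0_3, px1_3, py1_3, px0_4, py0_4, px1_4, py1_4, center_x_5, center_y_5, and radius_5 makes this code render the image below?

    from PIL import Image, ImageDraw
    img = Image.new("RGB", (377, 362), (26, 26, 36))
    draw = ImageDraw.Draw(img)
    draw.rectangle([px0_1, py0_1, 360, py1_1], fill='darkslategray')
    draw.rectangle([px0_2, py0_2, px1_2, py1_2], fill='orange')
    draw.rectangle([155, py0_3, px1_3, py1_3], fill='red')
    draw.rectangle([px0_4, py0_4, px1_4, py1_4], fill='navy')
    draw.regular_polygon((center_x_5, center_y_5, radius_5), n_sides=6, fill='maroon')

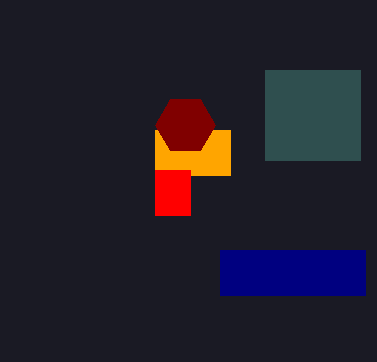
px0_1 = 265; py0_1 = 70; py1_1 = 160; px0_2 = 155; py0_2 = 130; px1_2 = 230; py1_2 = 175; py0_3 = 170; px1_3 = 190; py1_3 = 215; px0_4 = 220; py0_4 = 250; px1_4 = 365; py1_4 = 295; center_x_5 = 185; center_y_5 = 125; radius_5 = 30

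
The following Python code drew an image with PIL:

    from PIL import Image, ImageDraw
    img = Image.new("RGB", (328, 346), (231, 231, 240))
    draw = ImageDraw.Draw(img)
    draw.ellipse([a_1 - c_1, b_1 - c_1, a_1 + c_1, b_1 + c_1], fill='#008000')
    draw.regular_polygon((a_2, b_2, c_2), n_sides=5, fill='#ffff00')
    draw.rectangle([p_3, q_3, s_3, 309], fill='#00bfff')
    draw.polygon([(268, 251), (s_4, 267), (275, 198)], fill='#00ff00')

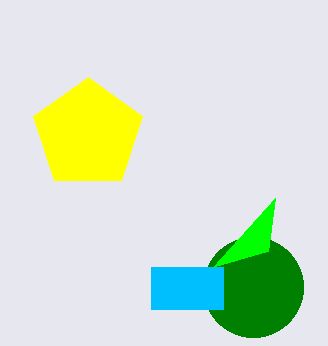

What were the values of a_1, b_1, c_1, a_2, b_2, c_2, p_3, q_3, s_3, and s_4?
a_1 = 253
b_1 = 287
c_1 = 50
a_2 = 88
b_2 = 134
c_2 = 57
p_3 = 151
q_3 = 267
s_3 = 223
s_4 = 213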